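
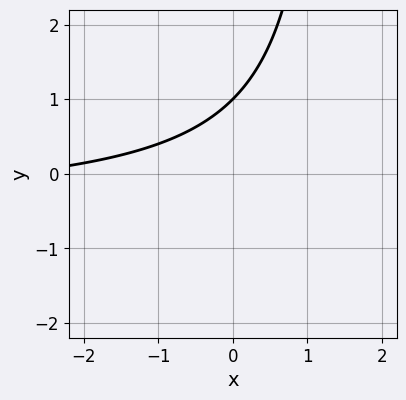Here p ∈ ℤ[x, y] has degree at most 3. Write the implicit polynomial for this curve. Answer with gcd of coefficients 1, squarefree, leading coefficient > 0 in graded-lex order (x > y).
2*x*y + x - 3*y + 3

(a) deg p = 2. The shape is more complex than any degree-1 curve.
(b) Reading off the gridlines: the curve avoids every integer x-axis point in the box; it meets the y-axis at y = 1 (among the integer gridlines).
(c) Putting this together gives p.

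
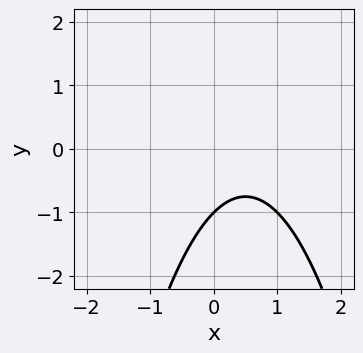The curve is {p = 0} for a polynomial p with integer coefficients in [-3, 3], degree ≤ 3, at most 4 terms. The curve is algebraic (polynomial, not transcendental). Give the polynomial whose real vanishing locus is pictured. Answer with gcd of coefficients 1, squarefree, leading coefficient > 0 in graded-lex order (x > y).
x^2 - x + y + 1

1. Degree: the shape is more complex than any degree-1 curve, so deg p = 2.
2. From the visible intercepts: it misses every integer gridline on the x-axis; it crosses the y-axis at the gridline y = -1.
3. Together with the visible shape, these determine p as stated.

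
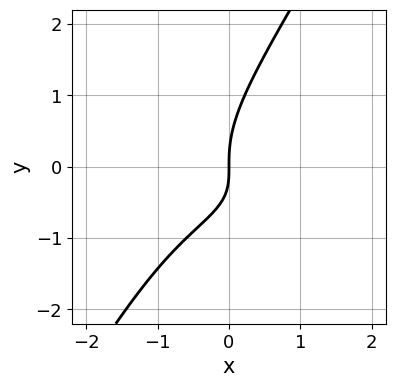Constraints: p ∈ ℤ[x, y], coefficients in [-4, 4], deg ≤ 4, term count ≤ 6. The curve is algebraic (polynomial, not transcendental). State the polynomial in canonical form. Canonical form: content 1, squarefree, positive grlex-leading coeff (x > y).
1. The degree is 3 — no degree-2 curve has this shape.
2. Observable constraints: it crosses the y-axis at the gridline y = 0; one x-axis crossing is at x = 0.
3. Fitting integer coefficients to these (and the overall shape) gives p.

x^3 + 3*x*y^2 - 2*y^3 + 3*x*y + 3*x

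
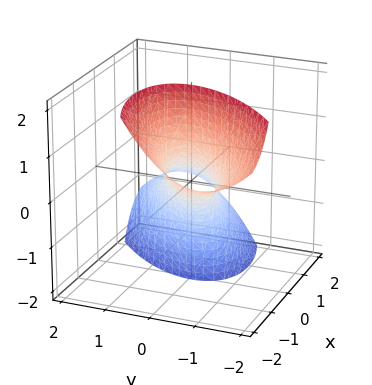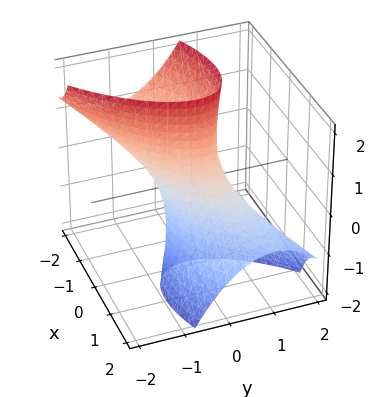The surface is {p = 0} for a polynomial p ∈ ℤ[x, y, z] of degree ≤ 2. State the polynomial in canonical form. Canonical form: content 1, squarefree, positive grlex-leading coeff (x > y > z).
2*x^2 - 3*x*y + 3*x*z + 3*y^2 - 1

(a) deg p = 2. A generic line meets the surface in up to 2 points.
(b) Checking where it meets the axes: it misses every integer gridline on the z-axis.
(c) These observations pin down the coefficients.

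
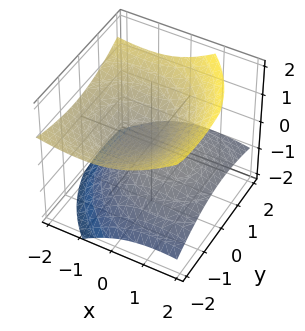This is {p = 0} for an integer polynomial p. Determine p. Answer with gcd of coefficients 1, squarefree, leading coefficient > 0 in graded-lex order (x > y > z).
x^2 + 2*x*z + y^2 + y*z - 3*z^2

(a) The picture has 2 separate pieces.
(b) deg p = 2.
(c) Checking where it meets the axes: it meets the z-axis at z = 0 (among the integer gridlines); it meets the x-axis at x = 0 (among the integer gridlines); it meets the y-axis at y = 0 (among the integer gridlines).
(d) Putting this together gives p.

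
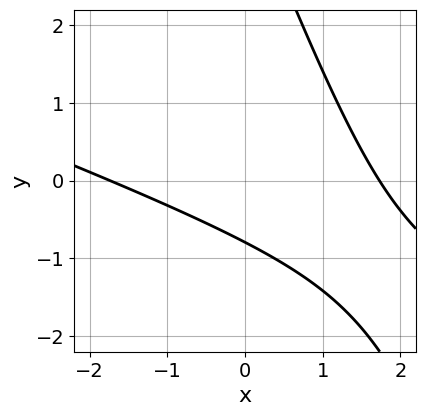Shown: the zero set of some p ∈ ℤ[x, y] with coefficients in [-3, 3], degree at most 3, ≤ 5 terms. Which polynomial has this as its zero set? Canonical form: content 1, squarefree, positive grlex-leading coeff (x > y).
x^2 + 3*x*y + y^2 - 3*y - 3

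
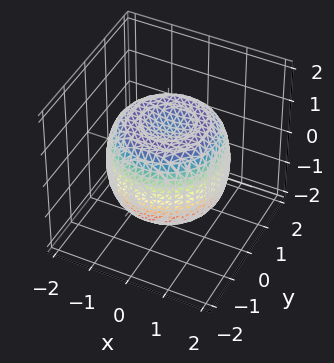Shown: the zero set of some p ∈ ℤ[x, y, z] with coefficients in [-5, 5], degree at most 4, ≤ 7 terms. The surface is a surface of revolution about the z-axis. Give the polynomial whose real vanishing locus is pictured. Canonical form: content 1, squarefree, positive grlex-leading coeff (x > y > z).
First, the degree is 4 — no degree-3 surface has this shape.
Then, symmetries: the z-axis is an axis of rotation, so x and y enter only as x² + y².
Then, reading off the gridlines: a circular section at z = -1 has radius between 1 and 2; the z-axis gridline crossings are at z ∈ {-1, 1}.
Finally, matching integer coefficients to the picture gives p.

2*x^4 + 4*x^2*y^2 + 2*y^4 - 3*x^2 - 3*y^2 + 3*z^2 - 3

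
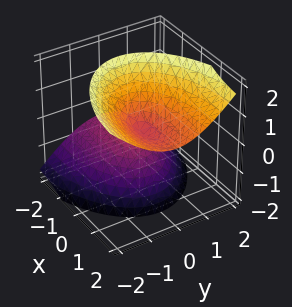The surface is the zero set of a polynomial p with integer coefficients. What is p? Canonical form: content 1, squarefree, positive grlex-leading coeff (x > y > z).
x^2 - 3*x*z + 3*y^2 - 2*z^2

The degree is 2 — a generic line meets the surface in up to 2 points.
Checking where it meets the axes: it crosses the x-axis at the gridline x = 0; it crosses the z-axis at the gridline z = 0; it crosses the y-axis at the gridline y = 0.
Fitting integer coefficients to these (and the overall shape) gives p.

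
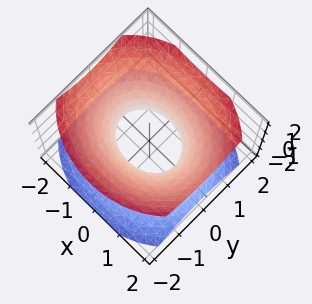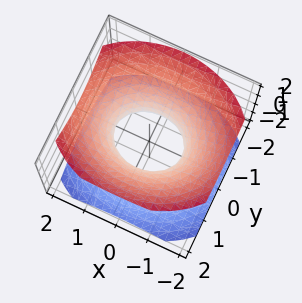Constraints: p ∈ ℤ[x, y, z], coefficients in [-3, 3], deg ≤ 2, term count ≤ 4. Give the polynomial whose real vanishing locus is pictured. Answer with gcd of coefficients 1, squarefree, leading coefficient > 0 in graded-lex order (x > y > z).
2*x^2 + 3*y^2 - 3*z^2 - 2

Degree: an hourglass — one-sheet hyperboloid; a quadric, so deg p = 2.
Symmetries: it's symmetric under x → −x, forcing even powers of x; the y ↦ −y reflection is a symmetry, so y appears only in even powers; the z ↦ −z reflection is a symmetry, so z appears only in even powers.
Checking where it meets the axes: it misses every integer gridline on the z-axis; the x-axis gridline crossings are at x ∈ {-1, 1}.
Assembling these constraints gives the stated polynomial.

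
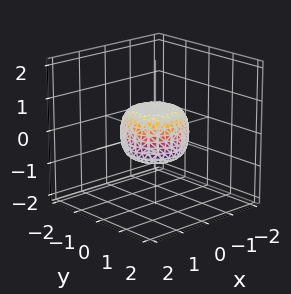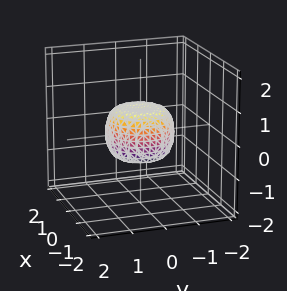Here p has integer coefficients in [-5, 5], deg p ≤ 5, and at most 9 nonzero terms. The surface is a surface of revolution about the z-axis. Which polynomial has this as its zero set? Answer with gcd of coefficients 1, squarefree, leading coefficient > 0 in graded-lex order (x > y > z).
deg p = 4. The shape is more complex than any degree-3 surface.
Symmetries: the surface is invariant under rotation about z: p = q(x² + y², z).
Checking where it meets the axes: a circular section at z = 0 has radius exactly 1; the y-axis gridline crossings are at y ∈ {-1, 1}.
Solving for integer coefficients yields p as stated. Check: (1, 0, 0) on the x-axis lies on the surface, and p(1, 0, 0) = 0. ✓

2*x^4 + 4*x^2*y^2 + 2*y^4 - x^2 - y^2 + 2*z^2 - 1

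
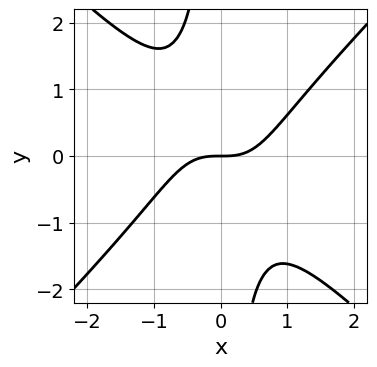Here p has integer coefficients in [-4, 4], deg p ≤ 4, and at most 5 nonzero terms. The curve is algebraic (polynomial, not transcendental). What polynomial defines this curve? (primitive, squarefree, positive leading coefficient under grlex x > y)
x^3 - x*y^2 - y

The degree is 3 — no degree-2 curve has this shape.
From the visible intercepts: one x-axis crossing is at x = 0; it crosses the y-axis at the gridline y = 0.
Together with the visible shape, these determine p as stated.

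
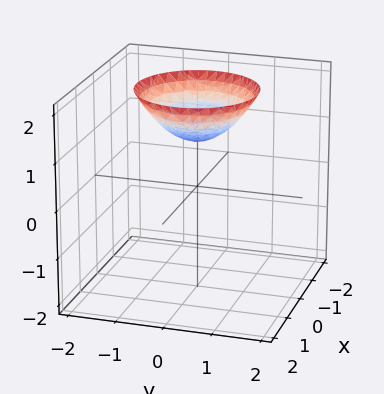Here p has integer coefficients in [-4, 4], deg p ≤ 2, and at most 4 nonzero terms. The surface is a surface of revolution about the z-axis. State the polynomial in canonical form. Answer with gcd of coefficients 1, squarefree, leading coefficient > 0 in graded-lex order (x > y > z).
2*x^2 + 2*y^2 - 3*z + 3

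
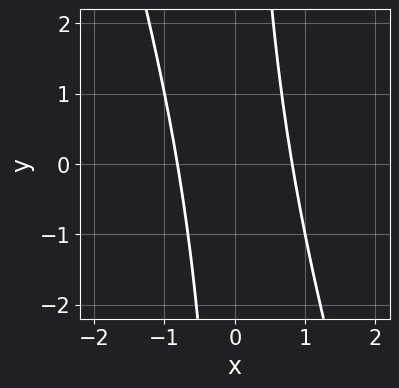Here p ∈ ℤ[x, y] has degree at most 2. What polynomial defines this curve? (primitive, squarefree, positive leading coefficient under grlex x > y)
First, deg p = 2. A generic line meets the curve in up to 2 points.
Next, observable constraints: it misses every integer gridline on the y-axis.
Finally, the integer polynomial consistent with all of this is the stated p.

3*x^2 + x*y - 2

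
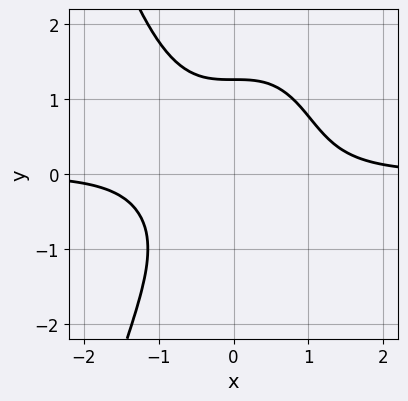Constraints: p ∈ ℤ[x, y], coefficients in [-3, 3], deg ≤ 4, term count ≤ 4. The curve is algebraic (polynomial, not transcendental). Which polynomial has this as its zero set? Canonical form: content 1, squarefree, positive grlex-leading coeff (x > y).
2*x^3*y + y^3 - 2

First, the degree is 4 — no degree-3 curve has this shape.
Next, against the integer gridlines: it misses every integer gridline on the x-axis.
Finally, these observations pin down the coefficients.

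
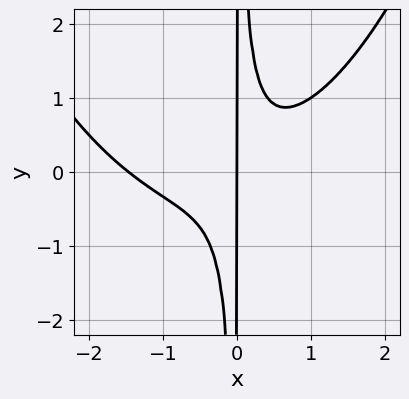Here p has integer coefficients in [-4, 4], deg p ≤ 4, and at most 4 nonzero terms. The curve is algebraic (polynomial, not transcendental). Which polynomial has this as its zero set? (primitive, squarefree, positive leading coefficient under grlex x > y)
First, degree: the shape is more complex than any degree-3 curve, so deg p = 4.
Then, observable constraints: the visible y-axis segment lies entirely on the curve; one x-axis crossing is at x = 0.
Finally, matching integer coefficients to the picture gives p.

x^4 + x^3 - 3*x^2*y + x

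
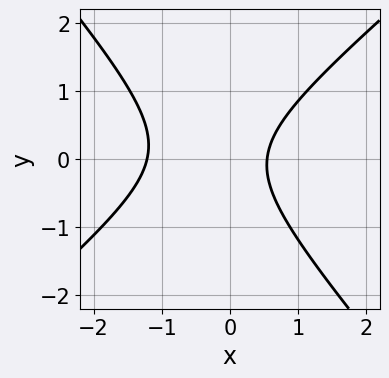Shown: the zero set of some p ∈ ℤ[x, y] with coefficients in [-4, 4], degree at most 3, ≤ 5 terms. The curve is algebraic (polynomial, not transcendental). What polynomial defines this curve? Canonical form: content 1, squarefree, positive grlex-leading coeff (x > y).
(a) The degree is 2 — a generic line meets the curve in up to 2 points.
(b) Observable constraints: no y-intercept at any integer in the box.
(c) Assembling these constraints gives the stated polynomial.

3*x^2 - x*y - 3*y^2 + 2*x - 2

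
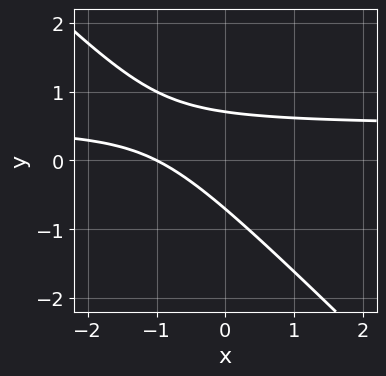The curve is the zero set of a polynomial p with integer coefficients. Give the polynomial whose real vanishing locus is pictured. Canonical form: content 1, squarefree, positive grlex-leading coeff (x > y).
Degree: the shape is more complex than any degree-1 curve, so deg p = 2.
Reading off the gridlines: it meets the x-axis at x = -1 (among the integer gridlines).
Matching integer coefficients to the picture gives p.

2*x*y + 2*y^2 - x - 1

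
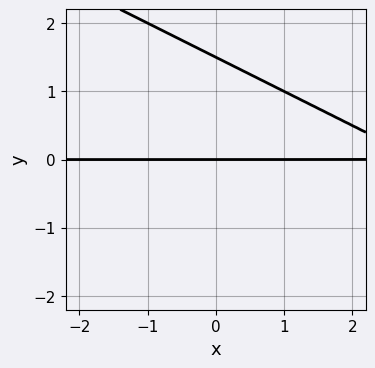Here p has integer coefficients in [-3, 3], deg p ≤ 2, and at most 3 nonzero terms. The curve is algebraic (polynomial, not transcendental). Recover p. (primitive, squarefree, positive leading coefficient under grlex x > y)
x*y + 2*y^2 - 3*y

1. Degree: the shape is more complex than any degree-1 curve, so deg p = 2.
2. Against the integer gridlines: every point of the x-axis in the box is on the curve; one y-axis crossing is at y = 0.
3. Putting this together gives p.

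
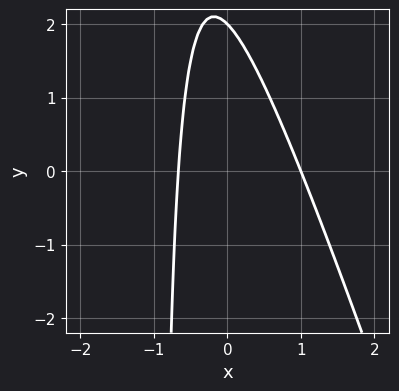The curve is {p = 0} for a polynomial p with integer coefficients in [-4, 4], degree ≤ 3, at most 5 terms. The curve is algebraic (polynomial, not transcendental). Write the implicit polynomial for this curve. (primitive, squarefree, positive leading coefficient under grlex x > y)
3*x^2 + x*y - x + y - 2

Degree: no degree-1 curve has this shape, so deg p = 2.
Checking where it meets the axes: one y-axis crossing is at y = 2; it crosses the x-axis at the gridline x = 1.
Fitting integer coefficients to these (and the overall shape) gives p.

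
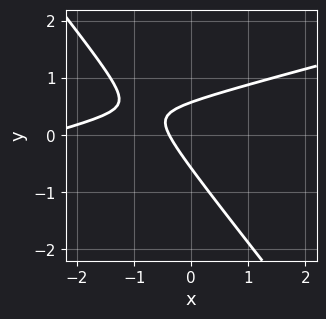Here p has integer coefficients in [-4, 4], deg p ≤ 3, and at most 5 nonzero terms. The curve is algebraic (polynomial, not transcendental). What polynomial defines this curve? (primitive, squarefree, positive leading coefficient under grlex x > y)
x^2 - 3*x*y - 3*y^2 + 3*x + 1

The degree is 2 — no degree-1 curve has this shape.
The integer polynomial consistent with all of this is the stated p.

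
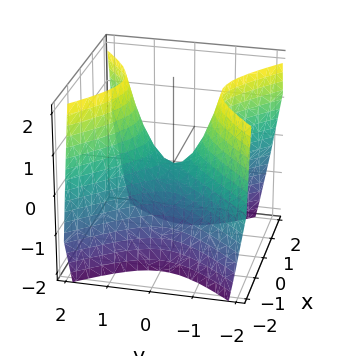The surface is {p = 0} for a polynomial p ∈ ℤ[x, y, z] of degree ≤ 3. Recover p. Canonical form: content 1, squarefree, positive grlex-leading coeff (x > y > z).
3*x^2 - 3*y^2 + 2*z

Degree: a saddle surface; a quadric, so deg p = 2.
Symmetries: mirror symmetry x ↦ −x ⇒ only even powers of x; it's symmetric under y → −y, forcing even powers of y.
Observable constraints: one z-axis crossing is at z = 0; it meets the x-axis at x = 0 (among the integer gridlines); it meets the y-axis at y = 0 (among the integer gridlines).
Putting this together gives p.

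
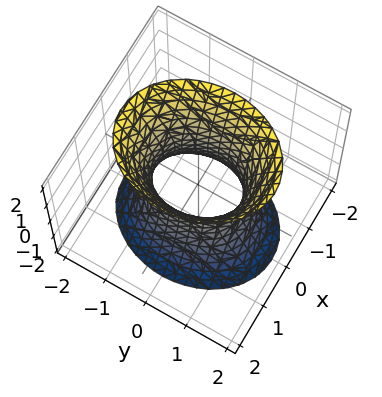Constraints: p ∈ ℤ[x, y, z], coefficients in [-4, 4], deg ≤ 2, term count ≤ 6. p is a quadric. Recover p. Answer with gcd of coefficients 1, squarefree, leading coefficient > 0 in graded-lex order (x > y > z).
First, deg p = 2. An hourglass — one-sheet hyperboloid; a quadric.
Then, symmetries: it's symmetric under y → −y, forcing even powers of y; it's symmetric under x → −x, forcing even powers of x; it's symmetric under z → −z, forcing even powers of z.
Next, against the integer gridlines: among the integer gridlines, it crosses the y-axis at y ∈ {-1, 1}; the surface avoids every integer z-axis point in the box.
Finally, together with the visible shape, these determine p as stated.

3*x^2 + 2*y^2 - z^2 - 2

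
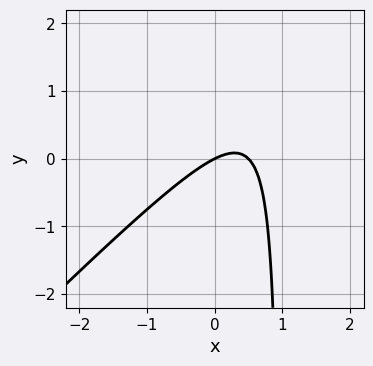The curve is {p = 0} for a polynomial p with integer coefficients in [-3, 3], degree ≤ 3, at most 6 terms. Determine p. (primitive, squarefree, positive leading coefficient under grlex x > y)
2*x^2 - 2*x*y - x + 2*y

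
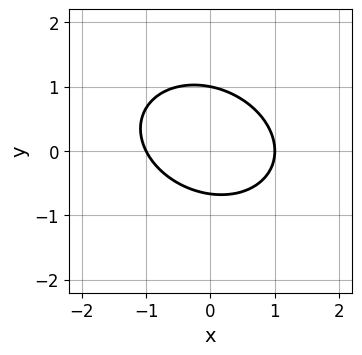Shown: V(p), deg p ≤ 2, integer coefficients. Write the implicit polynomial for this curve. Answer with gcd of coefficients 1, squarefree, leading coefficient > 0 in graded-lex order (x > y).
2*x^2 + x*y + 3*y^2 - y - 2

(a) Degree: no degree-1 curve has this shape, so deg p = 2.
(b) From the visible intercepts: the x-axis gridline crossings are at x ∈ {-1, 1}; it meets the y-axis at y = 1 (among the integer gridlines).
(c) The integer polynomial consistent with all of this is the stated p.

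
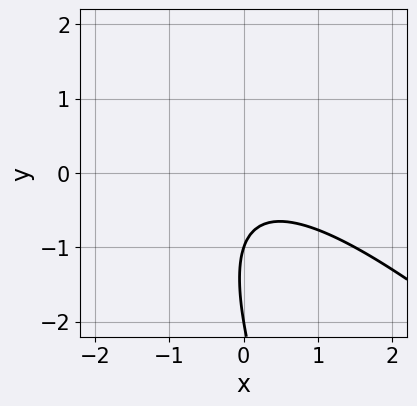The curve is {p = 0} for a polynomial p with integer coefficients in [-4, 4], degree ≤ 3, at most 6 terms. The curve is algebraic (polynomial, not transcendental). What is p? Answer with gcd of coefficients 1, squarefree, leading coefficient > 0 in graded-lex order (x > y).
2*x^2 + 3*x*y + y^2 + 3*y + 2

1. The degree is 2 — the shape is more complex than any degree-1 curve.
2. Observable constraints: the curve avoids every integer x-axis point in the box; among the integer gridlines, it crosses the y-axis at y ∈ {-2, -1}.
3. Solving for integer coefficients yields p as stated.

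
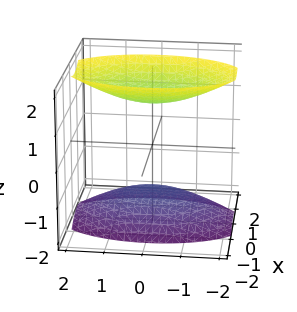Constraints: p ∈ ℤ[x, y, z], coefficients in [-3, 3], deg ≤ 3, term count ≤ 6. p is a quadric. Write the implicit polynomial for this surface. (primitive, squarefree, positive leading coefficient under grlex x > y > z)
3*x^2 + y^2 - 2*z^2 + 3

1. There are 2 components. Treating them together as one polynomial.
2. deg p = 2. Two sheets facing apart; a quadric.
3. Symmetries: mirror symmetry x ↦ −x ⇒ only even powers of x; the z ↦ −z reflection is a symmetry, so z appears only in even powers; it's symmetric under y → −y, forcing even powers of y.
4. Observable constraints: the surface avoids every integer x-axis point in the box; no y-intercept at any integer in the box.
5. Assembling these constraints gives the stated polynomial.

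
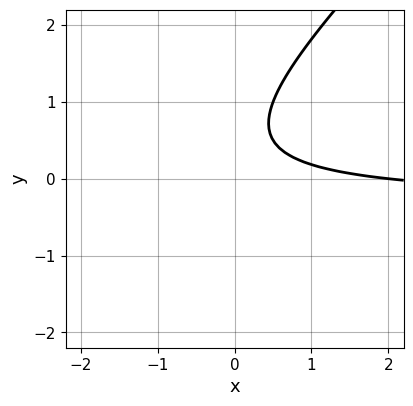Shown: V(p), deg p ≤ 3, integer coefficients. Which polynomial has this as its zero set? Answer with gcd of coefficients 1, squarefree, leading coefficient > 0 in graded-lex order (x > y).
1. Degree: a generic line meets the curve in up to 2 points, so deg p = 2.
2. From the axis intercepts and sections: it meets the x-axis at x = 2 (among the integer gridlines); no y-intercept at any integer in the box.
3. Solving for integer coefficients yields p as stated.

3*x*y - 3*y^2 + x + 3*y - 2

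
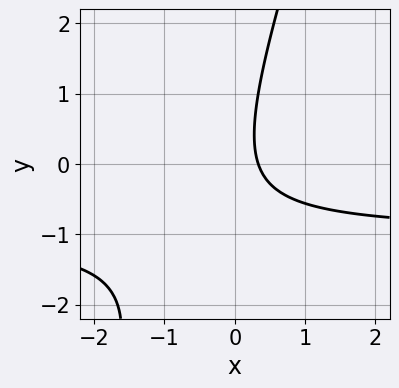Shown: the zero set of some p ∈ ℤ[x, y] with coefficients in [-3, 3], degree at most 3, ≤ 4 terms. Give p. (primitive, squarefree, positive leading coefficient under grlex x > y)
3*x*y - y^2 + 3*x - 1

Degree: a generic line meets the curve in up to 2 points, so deg p = 2.
Checking where it meets the axes: the curve avoids every integer y-axis point in the box.
Together with the visible shape, these determine p as stated.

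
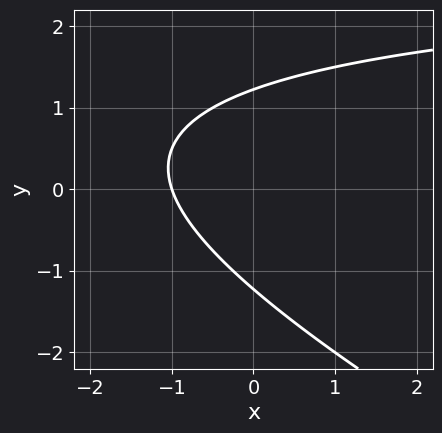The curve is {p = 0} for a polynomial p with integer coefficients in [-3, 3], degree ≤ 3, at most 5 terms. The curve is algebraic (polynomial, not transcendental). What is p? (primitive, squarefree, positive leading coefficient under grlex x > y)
deg p = 2.
From the axis intercepts and sections: it crosses the x-axis at the gridline x = -1.
These observations pin down the coefficients.

x*y + 2*y^2 - 3*x - 3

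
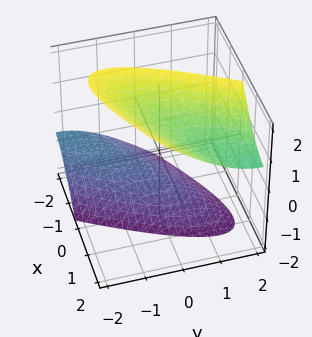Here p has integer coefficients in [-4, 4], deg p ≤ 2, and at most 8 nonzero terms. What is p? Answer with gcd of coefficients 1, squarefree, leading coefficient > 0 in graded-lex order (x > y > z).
x^2 - 2*x*y - x*z + y^2 - z^2 + 2

(a) The picture has 2 separate pieces. They look like related sheets of one shape, so recover p as a whole.
(b) The degree is 2 — no degree-1 surface has this shape.
(c) Reading off the gridlines: the surface avoids every integer y-axis point in the box; no x-intercept at any integer in the box.
(d) Together with the visible shape, these determine p as stated.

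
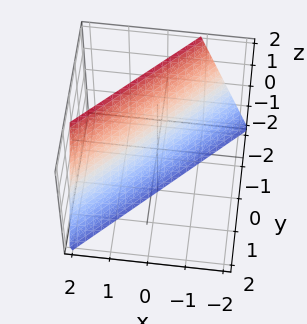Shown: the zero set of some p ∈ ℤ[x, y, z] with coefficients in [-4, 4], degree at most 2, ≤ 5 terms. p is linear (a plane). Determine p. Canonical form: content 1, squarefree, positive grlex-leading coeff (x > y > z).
First, deg p = 1. Every cross-section is a straight line — this is a plane.
Then, checking where it meets the axes: it crosses the z-axis at the gridline z = -2.
Finally, solving for integer coefficients yields p as stated.

3*x - 3*y - z - 2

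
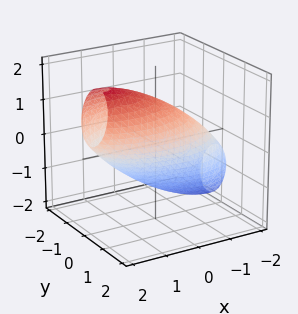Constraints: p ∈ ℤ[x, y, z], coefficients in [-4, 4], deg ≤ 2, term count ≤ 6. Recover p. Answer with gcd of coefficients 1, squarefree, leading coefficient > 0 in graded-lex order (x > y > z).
1. Degree: no degree-1 surface has this shape, so deg p = 2.
2. Against the integer gridlines: among the integer gridlines, it crosses the y-axis at y ∈ {-1, 1}.
3. Fitting integer coefficients to these (and the overall shape) gives p.

x^2 - 2*x*z + 3*y^2 - 2*y*z + 2*z^2 - 3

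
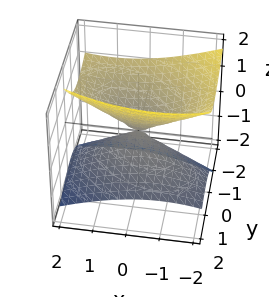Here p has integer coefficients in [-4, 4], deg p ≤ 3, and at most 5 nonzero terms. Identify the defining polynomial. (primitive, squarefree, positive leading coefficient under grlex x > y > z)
1. I count 2 distinct pieces.
2. The degree is 2 — a generic line meets the surface in up to 2 points.
3. From the axis intercepts and sections: it meets the x-axis at x = 0 (among the integer gridlines); one z-axis crossing is at z = 0.
4. Fitting integer coefficients to these (and the overall shape) gives p.

x^2 + x*y + 2*y^2 + 3*y*z - 3*z^2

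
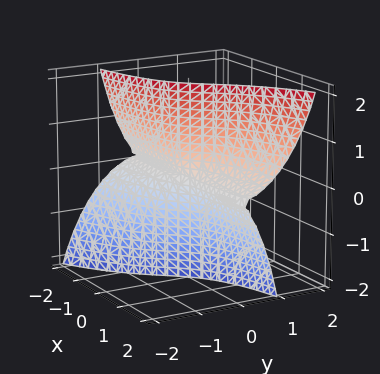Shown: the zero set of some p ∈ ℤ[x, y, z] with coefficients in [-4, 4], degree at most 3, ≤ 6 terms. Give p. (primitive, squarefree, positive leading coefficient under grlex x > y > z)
1. deg p = 3. The shape is more complex than any degree-2 surface.
2. Checking where it meets the axes: the visible x-axis segment lies entirely on the surface; every point of the z-axis in the box is on the surface; it meets the y-axis at y = 0 (among the integer gridlines).
3. Solving for integer coefficients yields p as stated.

2*x*y*z + 2*x*z^2 - 3*y^3 - 2*y*z^2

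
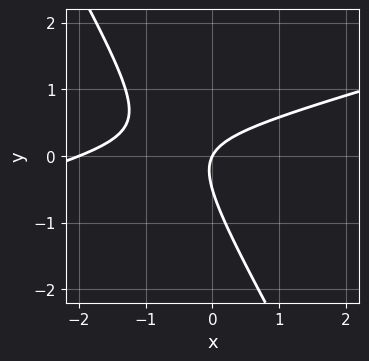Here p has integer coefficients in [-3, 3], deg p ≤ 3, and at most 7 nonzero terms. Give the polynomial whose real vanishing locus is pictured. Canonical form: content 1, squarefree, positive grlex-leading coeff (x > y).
x^2 - 3*x*y - 2*y^2 + 2*x - y

(a) Degree: a generic line meets the curve in up to 2 points, so deg p = 2.
(b) Observable constraints: among the integer gridlines, it crosses the x-axis at x ∈ {-2, 0}; it crosses the y-axis at the gridline y = 0.
(c) Solving for integer coefficients yields p as stated.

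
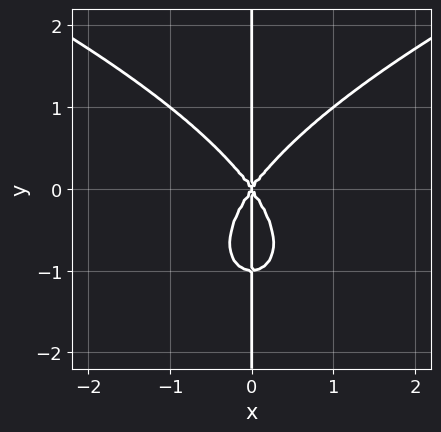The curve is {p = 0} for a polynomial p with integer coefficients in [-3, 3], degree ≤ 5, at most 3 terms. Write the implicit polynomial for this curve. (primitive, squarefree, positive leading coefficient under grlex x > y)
First, deg p = 4. No degree-3 curve has this shape.
Next, reading off the gridlines: every point of the y-axis in the box is on the curve; it crosses the x-axis at the gridline x = 0.
Finally, assembling these constraints gives the stated polynomial.

x*y^3 - 2*x^3 + x*y^2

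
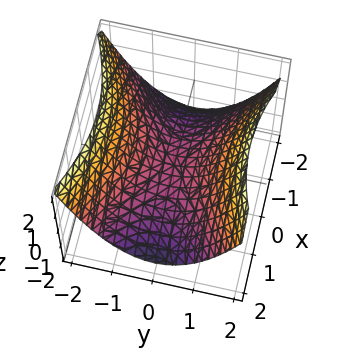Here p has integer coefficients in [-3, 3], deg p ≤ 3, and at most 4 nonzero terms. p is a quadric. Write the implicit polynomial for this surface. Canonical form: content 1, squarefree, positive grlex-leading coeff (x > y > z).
deg p = 2. A saddle surface; a quadric.
Symmetries: the x ↦ −x reflection is a symmetry, so x appears only in even powers; the y ↦ −y reflection is a symmetry, so y appears only in even powers.
Checking where it meets the axes: one x-axis crossing is at x = 0; it crosses the z-axis at the gridline z = 0; it crosses the y-axis at the gridline y = 0.
These observations pin down the coefficients.

x^2 - 2*y^2 + 3*z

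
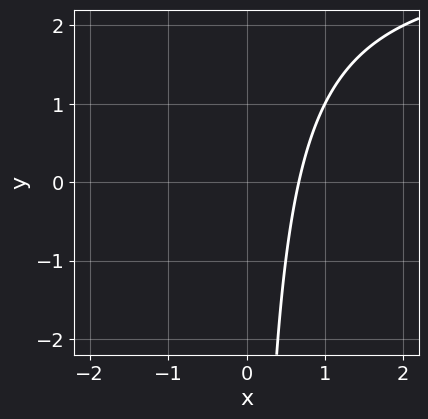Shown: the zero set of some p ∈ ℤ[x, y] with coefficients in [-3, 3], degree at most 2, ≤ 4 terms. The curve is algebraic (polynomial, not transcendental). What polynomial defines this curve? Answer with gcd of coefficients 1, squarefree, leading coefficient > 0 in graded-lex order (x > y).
x*y - 3*x + 2

First, deg p = 2.
Then, from the visible intercepts: the curve avoids every integer y-axis point in the box.
Finally, together with the visible shape, these determine p as stated.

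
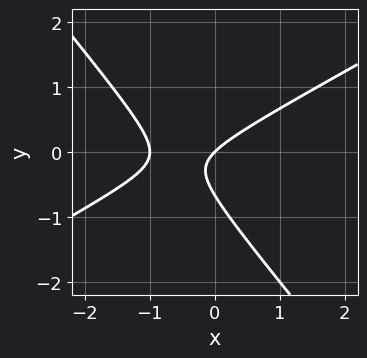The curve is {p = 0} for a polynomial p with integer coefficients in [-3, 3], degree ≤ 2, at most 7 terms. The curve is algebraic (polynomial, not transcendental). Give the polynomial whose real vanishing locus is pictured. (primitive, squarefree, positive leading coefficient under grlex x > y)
(a) deg p = 2.
(b) Against the integer gridlines: it meets the y-axis at y = 0 (among the integer gridlines); among the integer gridlines, it crosses the x-axis at x ∈ {-1, 0}.
(c) Together with the visible shape, these determine p as stated.

2*x^2 - 2*x*y - 3*y^2 + 2*x - 2*y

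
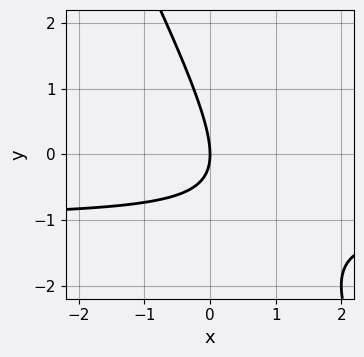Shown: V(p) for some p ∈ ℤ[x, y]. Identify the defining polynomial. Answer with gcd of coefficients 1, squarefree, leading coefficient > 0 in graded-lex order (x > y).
1. Degree: no degree-1 curve has this shape, so deg p = 2.
2. Reading off the gridlines: it meets the y-axis at y = 0 (among the integer gridlines); it crosses the x-axis at the gridline x = 0.
3. The integer polynomial consistent with all of this is the stated p.

2*x*y + y^2 + 2*x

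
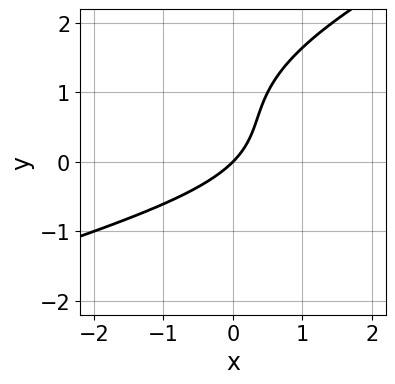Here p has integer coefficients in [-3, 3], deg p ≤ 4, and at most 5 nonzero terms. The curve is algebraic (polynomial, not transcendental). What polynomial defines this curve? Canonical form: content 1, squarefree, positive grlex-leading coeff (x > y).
x*y^2 - 2*y^3 + 3*y^2 + 3*x - 3*y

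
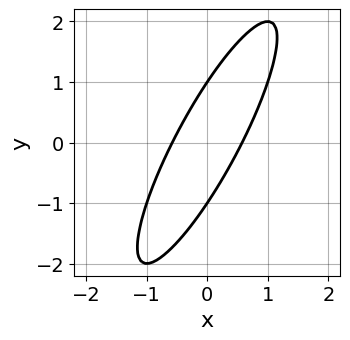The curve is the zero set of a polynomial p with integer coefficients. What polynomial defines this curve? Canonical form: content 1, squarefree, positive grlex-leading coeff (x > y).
1. Degree: the shape is more complex than any degree-1 curve, so deg p = 2.
2. Observable constraints: among the integer gridlines, it crosses the y-axis at y ∈ {-1, 1}.
3. Matching integer coefficients to the picture gives p.

3*x^2 - 3*x*y + y^2 - 1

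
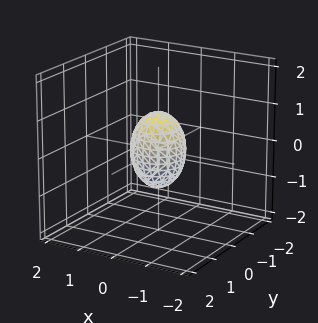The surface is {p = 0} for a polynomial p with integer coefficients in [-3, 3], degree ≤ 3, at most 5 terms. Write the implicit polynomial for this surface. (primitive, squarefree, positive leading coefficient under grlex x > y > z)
2*x^2 + 2*y^2 + z^2 - 1

The degree is 2 — bounded and convex; a quadric.
Symmetries: the surface is invariant under rotation about z: p = q(x² + y², z); mirror symmetry z ↦ −z ⇒ only even powers of z.
Reading off the gridlines: a circular section at z = 0 has radius between 0 and 1; the z-axis gridline crossings are at z ∈ {-1, 1}.
Fitting integer coefficients to these (and the overall shape) gives p.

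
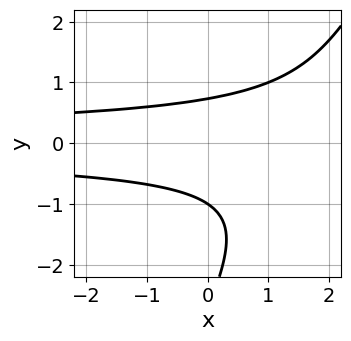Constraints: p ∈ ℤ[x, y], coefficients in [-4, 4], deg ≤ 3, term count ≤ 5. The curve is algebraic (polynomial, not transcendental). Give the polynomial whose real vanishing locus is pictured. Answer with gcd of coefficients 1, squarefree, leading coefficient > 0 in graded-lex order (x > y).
The degree is 3 — no degree-2 curve has this shape.
Reading off the gridlines: no x-intercept at any integer in the box; one y-axis crossing is at y = -1.
Together with the visible shape, these determine p as stated.

2*x*y^2 - y^3 - 3*y^2 + 2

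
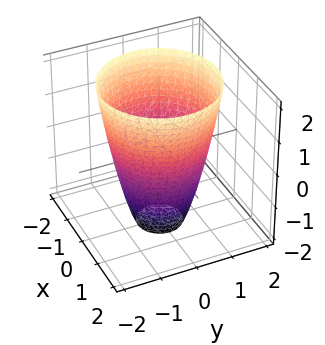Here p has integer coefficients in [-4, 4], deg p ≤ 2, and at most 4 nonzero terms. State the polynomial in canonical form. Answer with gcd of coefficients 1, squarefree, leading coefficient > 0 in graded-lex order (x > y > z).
deg p = 2. A generic line meets the surface in up to 2 points.
Symmetry: the surface is invariant under rotation about z: p = q(x² + y², z).
From the axis intercepts and sections: no z-intercept at any integer in the box; a circular section at z = 2 has radius between 1 and 2.
Solving for integer coefficients yields p as stated.

2*x^2 + 2*y^2 - z - 3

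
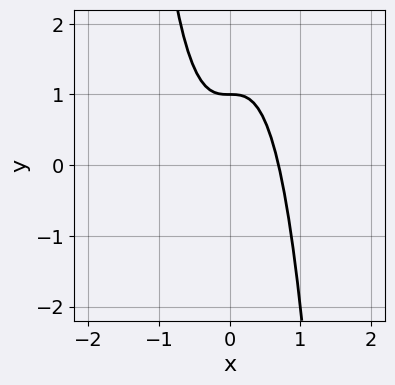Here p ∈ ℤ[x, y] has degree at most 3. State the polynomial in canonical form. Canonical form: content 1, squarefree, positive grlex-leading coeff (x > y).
1. Degree: no degree-2 curve has this shape, so deg p = 3.
2. From the axis intercepts and sections: it meets the y-axis at y = 1 (among the integer gridlines).
3. The integer polynomial consistent with all of this is the stated p.

3*x^3 + y - 1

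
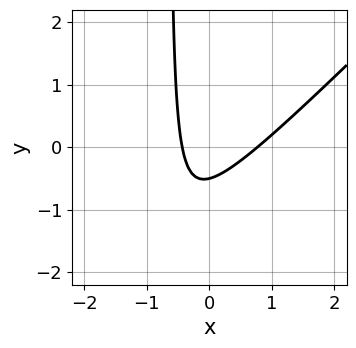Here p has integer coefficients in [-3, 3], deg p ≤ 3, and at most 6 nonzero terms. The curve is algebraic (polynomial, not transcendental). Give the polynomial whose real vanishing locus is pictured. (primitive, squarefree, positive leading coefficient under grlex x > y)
3*x^2 - 3*x*y - x - 2*y - 1

(a) The degree is 2 — the shape is more complex than any degree-1 curve.
(b) The integer polynomial consistent with all of this is the stated p.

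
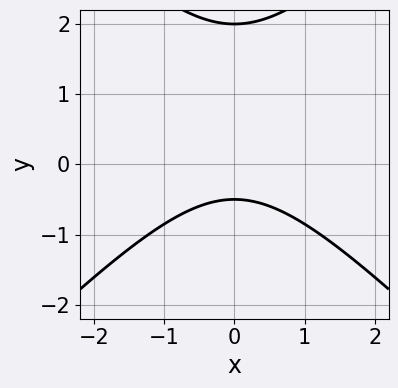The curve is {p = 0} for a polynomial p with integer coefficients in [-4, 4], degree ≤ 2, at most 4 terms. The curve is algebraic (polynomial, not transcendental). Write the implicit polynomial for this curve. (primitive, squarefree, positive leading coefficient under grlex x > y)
2*x^2 - 2*y^2 + 3*y + 2

First, the degree is 2 — the shape is more complex than any degree-1 curve.
Then, symmetries: mirror symmetry x ↦ −x ⇒ only even powers of x.
Then, reading off the gridlines: it meets the y-axis at y = 2 (among the integer gridlines); the curve avoids every integer x-axis point in the box.
Finally, fitting integer coefficients to these (and the overall shape) gives p.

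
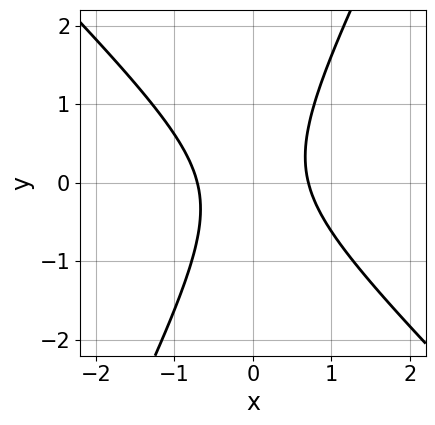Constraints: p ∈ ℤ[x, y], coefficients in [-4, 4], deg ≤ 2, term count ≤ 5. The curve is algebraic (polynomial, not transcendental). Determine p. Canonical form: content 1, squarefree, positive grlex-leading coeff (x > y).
2*x^2 + x*y - y^2 - 1

(a) The degree is 2 — a generic line meets the curve in up to 2 points.
(b) Reading off the gridlines: no y-intercept at any integer in the box.
(c) Putting this together gives p.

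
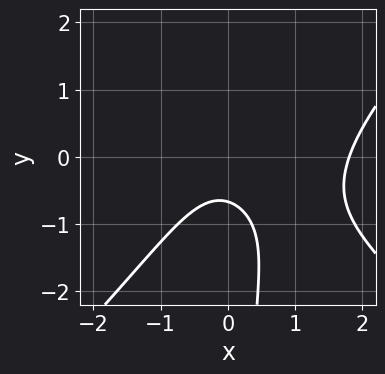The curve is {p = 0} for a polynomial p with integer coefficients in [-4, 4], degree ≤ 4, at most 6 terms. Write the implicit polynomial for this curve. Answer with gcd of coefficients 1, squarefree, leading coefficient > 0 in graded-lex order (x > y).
2*x^3 - 2*x*y^2 - 3*x^2 - 3*y - 2

The degree is 3 — no degree-2 curve has this shape.
The integer polynomial consistent with all of this is the stated p.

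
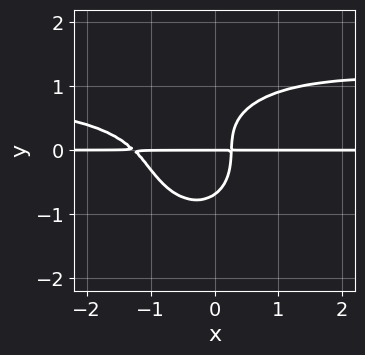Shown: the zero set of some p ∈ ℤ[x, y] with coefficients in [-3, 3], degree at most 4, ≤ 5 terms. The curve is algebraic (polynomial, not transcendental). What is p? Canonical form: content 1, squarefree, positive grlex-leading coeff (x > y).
1. deg p = 4. A generic line meets the curve in up to 4 points.
2. From the visible intercepts: one y-axis crossing is at y = 0; every point of the x-axis in the box is on the curve.
3. Solving for integer coefficients yields p as stated.

3*x^2*y^2 + 3*y^4 - 3*x^2*y - 3*x*y + y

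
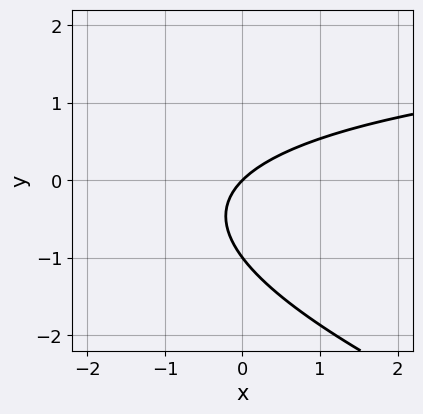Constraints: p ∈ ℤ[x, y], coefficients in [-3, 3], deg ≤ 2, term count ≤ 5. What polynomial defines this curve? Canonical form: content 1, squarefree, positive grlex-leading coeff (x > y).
The degree is 2 — a generic line meets the curve in up to 2 points.
From the axis intercepts and sections: it crosses the x-axis at the gridline x = 0; the y-axis gridline crossings are at y ∈ {-1, 0}.
The integer polynomial consistent with all of this is the stated p.

x*y + 3*y^2 - 3*x + 3*y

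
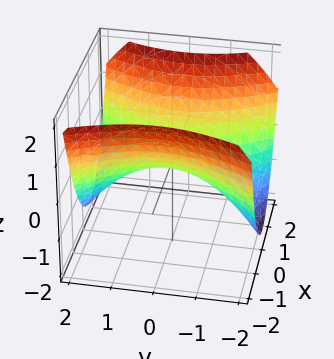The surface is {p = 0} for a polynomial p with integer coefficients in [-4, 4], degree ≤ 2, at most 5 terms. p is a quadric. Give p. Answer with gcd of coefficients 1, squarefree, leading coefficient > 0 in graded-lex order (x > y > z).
2*x^2 - y^2 - 3*z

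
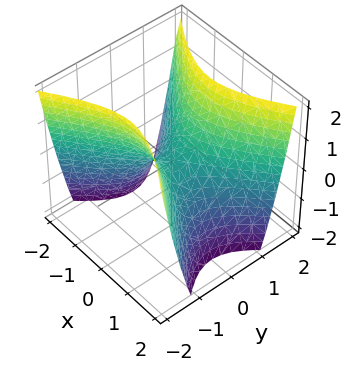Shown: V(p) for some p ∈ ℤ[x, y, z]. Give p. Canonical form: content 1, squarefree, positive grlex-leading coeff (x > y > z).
2*x^2 - 3*y^2 + 2*z

First, deg p = 2.
Next, symmetries: the y ↦ −y reflection is a symmetry, so y appears only in even powers; the x ↦ −x reflection is a symmetry, so x appears only in even powers.
Next, against the integer gridlines: one x-axis crossing is at x = 0; one y-axis crossing is at y = 0; it meets the z-axis at z = 0 (among the integer gridlines).
Finally, assembling these constraints gives the stated polynomial.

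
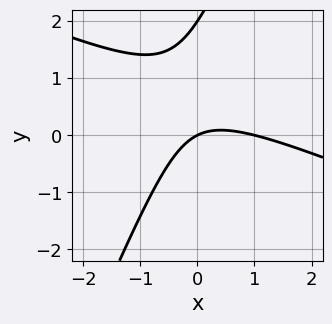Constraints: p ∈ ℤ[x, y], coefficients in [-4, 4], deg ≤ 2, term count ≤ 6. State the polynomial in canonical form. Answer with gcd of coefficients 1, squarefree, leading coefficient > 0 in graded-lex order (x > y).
The degree is 2 — no degree-1 curve has this shape.
From the visible intercepts: among the integer gridlines, it crosses the y-axis at y ∈ {0, 2}; among the integer gridlines, it crosses the x-axis at x ∈ {0, 1}.
Putting this together gives p.

x^2 + 2*x*y - y^2 - x + 2*y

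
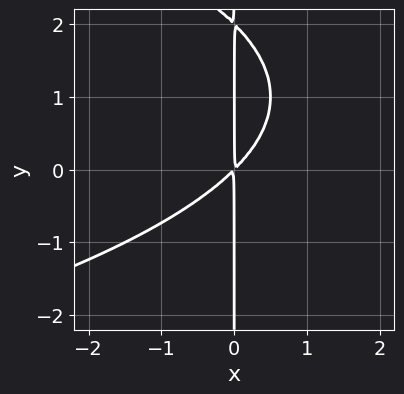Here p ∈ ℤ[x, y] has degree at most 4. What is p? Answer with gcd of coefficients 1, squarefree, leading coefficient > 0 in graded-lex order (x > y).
x*y^2 + 2*x^2 - 2*x*y

deg p = 3. The shape is more complex than any degree-2 curve.
Against the integer gridlines: the visible y-axis segment lies entirely on the curve.
These observations pin down the coefficients.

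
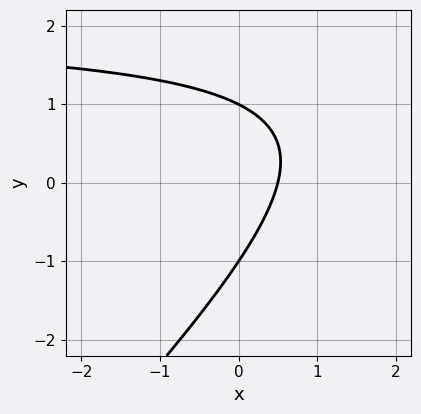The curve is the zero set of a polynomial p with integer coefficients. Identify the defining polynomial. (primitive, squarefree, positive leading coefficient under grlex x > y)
First, the degree is 2 — a generic line meets the curve in up to 2 points.
Then, from the visible intercepts: among the integer gridlines, it crosses the y-axis at y ∈ {-1, 1}.
Finally, these observations pin down the coefficients.

x*y - y^2 - 2*x + 1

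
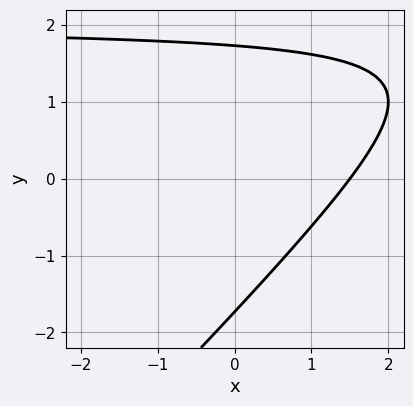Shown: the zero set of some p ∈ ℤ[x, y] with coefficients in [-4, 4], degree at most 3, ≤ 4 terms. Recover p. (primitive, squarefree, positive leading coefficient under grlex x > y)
The degree is 2 — a generic line meets the curve in up to 2 points.
Putting this together gives p.

x*y - y^2 - 2*x + 3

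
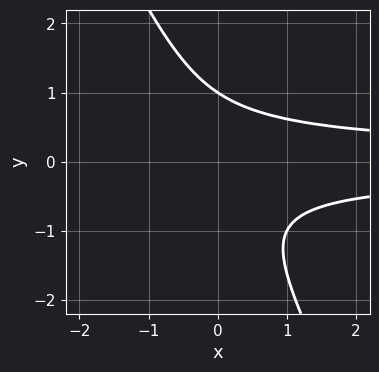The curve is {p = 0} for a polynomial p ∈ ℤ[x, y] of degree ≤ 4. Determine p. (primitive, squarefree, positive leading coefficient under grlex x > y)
First, deg p = 3.
Then, from the visible intercepts: the curve avoids every integer x-axis point in the box; it meets the y-axis at y = 1 (among the integer gridlines).
Finally, these observations pin down the coefficients.

2*x*y^2 + y^3 - 1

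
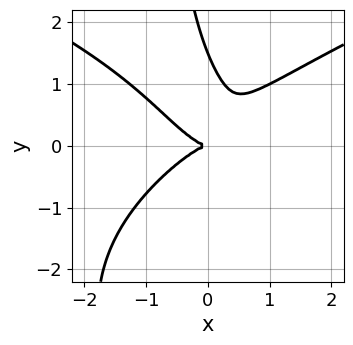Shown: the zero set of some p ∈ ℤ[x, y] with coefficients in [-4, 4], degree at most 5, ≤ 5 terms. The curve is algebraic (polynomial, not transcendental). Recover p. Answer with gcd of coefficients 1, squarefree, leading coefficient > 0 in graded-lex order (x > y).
(a) Degree: the shape is more complex than any degree-3 curve, so deg p = 4.
(b) Checking where it meets the axes: it crosses the y-axis at the gridline y = 0; one x-axis crossing is at x = 0.
(c) The integer polynomial consistent with all of this is the stated p.

2*x*y^3 - 3*x^3 + 2*x*y^2 + 2*y^3 - 3*y^2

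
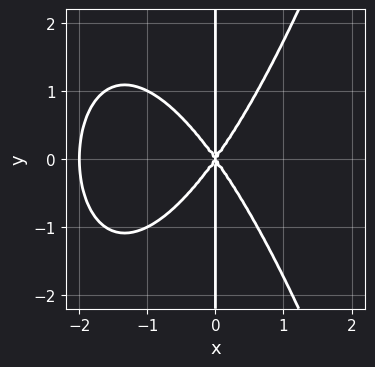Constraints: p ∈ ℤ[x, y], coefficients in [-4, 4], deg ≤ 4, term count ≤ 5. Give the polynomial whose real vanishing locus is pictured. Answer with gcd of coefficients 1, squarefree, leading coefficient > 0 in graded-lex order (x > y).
1. deg p = 4.
2. Symmetries: it's symmetric under y → −y, forcing even powers of y.
3. From the visible intercepts: every point of the y-axis in the box is on the curve; the x-axis gridline crossings are at x ∈ {-2, 0}.
4. Matching integer coefficients to the picture gives p.

x^4 + 2*x^3 - x*y^2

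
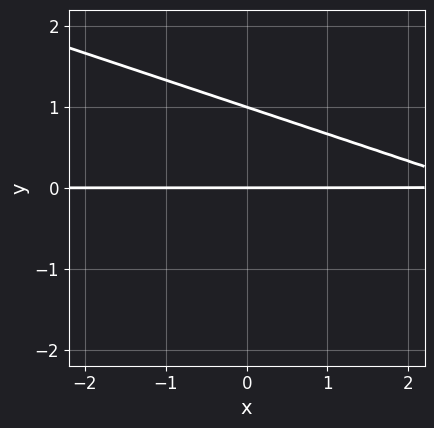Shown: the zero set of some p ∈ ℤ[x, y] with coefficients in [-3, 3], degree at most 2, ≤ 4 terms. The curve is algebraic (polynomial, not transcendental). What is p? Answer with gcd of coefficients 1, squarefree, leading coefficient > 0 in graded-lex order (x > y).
x*y + 3*y^2 - 3*y

1. deg p = 2. No degree-1 curve has this shape.
2. From the axis intercepts and sections: every point of the x-axis in the box is on the curve; among the integer gridlines, it crosses the y-axis at y ∈ {0, 1}.
3. The integer polynomial consistent with all of this is the stated p.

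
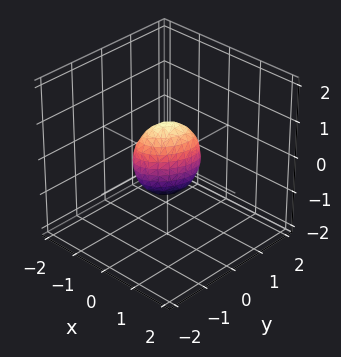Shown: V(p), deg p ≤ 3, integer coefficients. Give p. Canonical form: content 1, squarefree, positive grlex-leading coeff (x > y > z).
3*x^2 - 2*x*y + 2*y^2 + z^2 - 1

(a) deg p = 2. The shape is more complex than any degree-1 surface.
(b) From the visible intercepts: among the integer gridlines, it crosses the z-axis at z ∈ {-1, 1}.
(c) Fitting integer coefficients to these (and the overall shape) gives p.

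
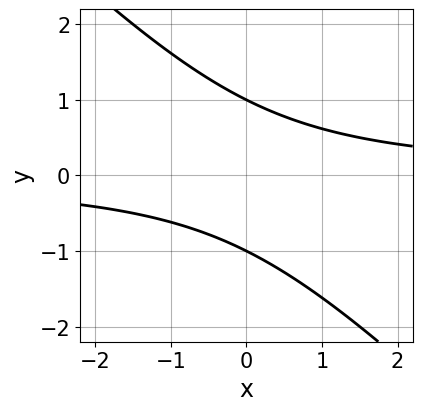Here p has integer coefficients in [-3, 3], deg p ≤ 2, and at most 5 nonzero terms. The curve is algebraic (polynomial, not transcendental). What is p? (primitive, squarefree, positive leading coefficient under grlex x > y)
First, the degree is 2 — the shape is more complex than any degree-1 curve.
Next, against the integer gridlines: among the integer gridlines, it crosses the y-axis at y ∈ {-1, 1}; it misses every integer gridline on the x-axis.
Finally, assembling these constraints gives the stated polynomial.

x*y + y^2 - 1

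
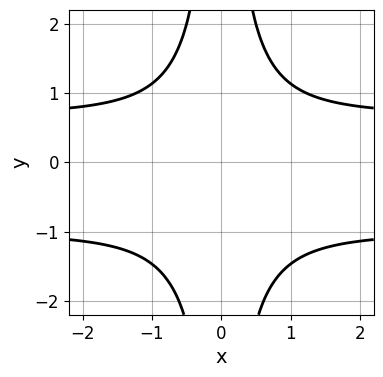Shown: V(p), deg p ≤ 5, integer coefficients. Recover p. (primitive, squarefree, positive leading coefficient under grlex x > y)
3*x^2*y^2 + x^2*y - 2*x^2 - 3

First, degree: a generic line meets the curve in up to 4 points, so deg p = 4.
Next, symmetries: the x ↦ −x reflection is a symmetry, so x appears only in even powers.
Then, reading off the gridlines: the curve avoids every integer y-axis point in the box; no x-intercept at any integer in the box.
Finally, together with the visible shape, these determine p as stated.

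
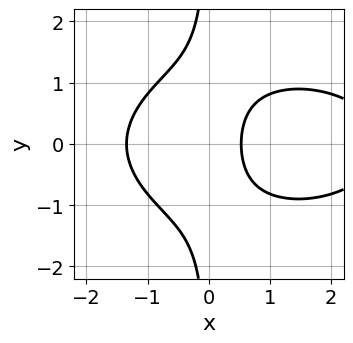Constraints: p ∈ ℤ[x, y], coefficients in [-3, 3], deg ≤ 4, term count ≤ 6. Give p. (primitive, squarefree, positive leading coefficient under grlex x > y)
x^3 + 3*x*y^2 - 2*x^2 - 3*x + 2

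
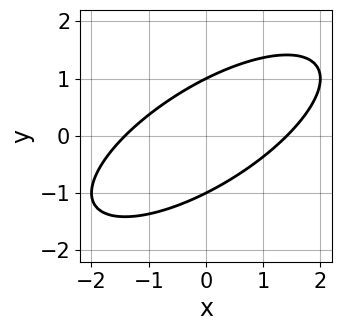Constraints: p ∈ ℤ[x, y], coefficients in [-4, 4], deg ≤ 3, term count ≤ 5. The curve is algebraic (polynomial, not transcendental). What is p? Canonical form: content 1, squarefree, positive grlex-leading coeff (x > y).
x^2 - 2*x*y + 2*y^2 - 2

(a) The degree is 2 — the shape is more complex than any degree-1 curve.
(b) Checking where it meets the axes: the y-axis gridline crossings are at y ∈ {-1, 1}.
(c) These observations pin down the coefficients.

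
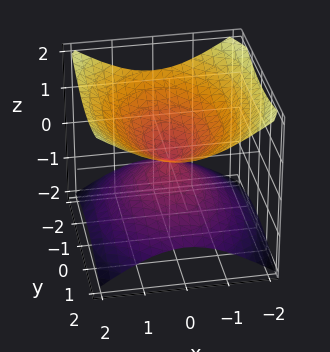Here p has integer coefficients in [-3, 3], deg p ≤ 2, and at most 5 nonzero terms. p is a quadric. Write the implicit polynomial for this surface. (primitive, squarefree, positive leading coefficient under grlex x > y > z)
2*x^2 + y^2 - 3*z^2

(a) Degree: a double cone through the origin; a quadric, so deg p = 2.
(b) Symmetries: the z ↦ −z reflection is a symmetry, so z appears only in even powers; the x ↦ −x reflection is a symmetry, so x appears only in even powers; mirror symmetry y ↦ −y ⇒ only even powers of y.
(c) From the axis intercepts and sections: it meets the z-axis at z = 0 (among the integer gridlines); it meets the y-axis at y = 0 (among the integer gridlines); one x-axis crossing is at x = 0.
(d) The integer polynomial consistent with all of this is the stated p.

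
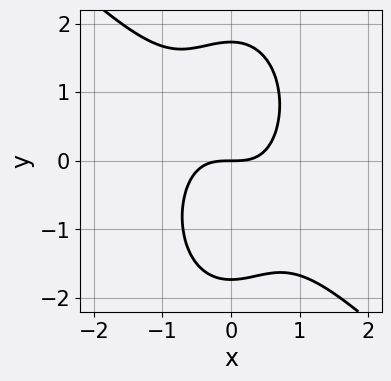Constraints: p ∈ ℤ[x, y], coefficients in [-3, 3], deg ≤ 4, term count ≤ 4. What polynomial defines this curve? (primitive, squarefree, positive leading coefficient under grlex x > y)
3*x^3 + 2*x^2*y + y^3 - 3*y

The degree is 3 — no degree-2 curve has this shape.
From the visible intercepts: one y-axis crossing is at y = 0; it crosses the x-axis at the gridline x = 0.
Putting this together gives p.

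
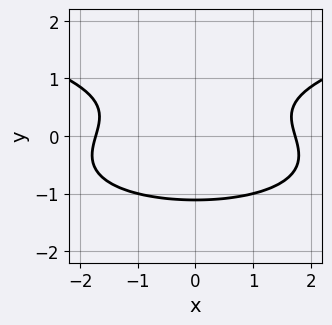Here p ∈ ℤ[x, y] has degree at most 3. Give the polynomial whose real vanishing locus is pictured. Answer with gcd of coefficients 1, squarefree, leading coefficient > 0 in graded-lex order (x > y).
3*y^3 - x^2 - y + 3

First, the degree is 3 — a generic line meets the curve in up to 3 points.
Then, symmetries: the x ↦ −x reflection is a symmetry, so x appears only in even powers.
Finally, these observations pin down the coefficients.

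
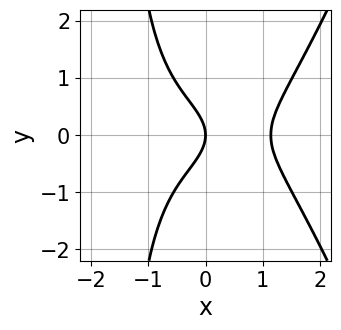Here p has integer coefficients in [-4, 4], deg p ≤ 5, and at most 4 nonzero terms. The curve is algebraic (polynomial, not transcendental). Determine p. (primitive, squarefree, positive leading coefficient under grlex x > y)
2*x^4 - 2*x*y^2 - 3*y^2 - 3*x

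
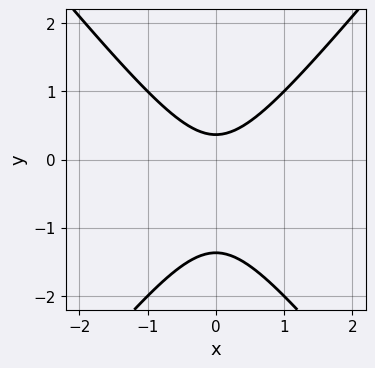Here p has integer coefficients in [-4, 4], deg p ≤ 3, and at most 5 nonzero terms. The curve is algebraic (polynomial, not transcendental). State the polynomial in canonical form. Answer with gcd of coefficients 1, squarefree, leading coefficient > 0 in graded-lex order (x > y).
1. Degree: a generic line meets the curve in up to 2 points, so deg p = 2.
2. Symmetries: the x ↦ −x reflection is a symmetry, so x appears only in even powers.
3. From the visible intercepts: no x-intercept at any integer in the box.
4. Fitting integer coefficients to these (and the overall shape) gives p.

3*x^2 - 2*y^2 - 2*y + 1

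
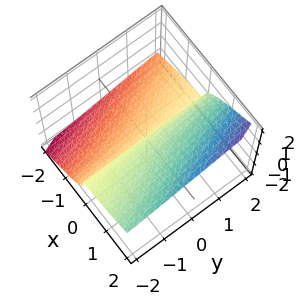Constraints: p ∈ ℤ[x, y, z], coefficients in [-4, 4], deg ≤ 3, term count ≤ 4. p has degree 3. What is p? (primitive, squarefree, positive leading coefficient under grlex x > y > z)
deg p = 3. No degree-2 surface has this shape.
From the axis intercepts and sections: the visible y-axis segment lies entirely on the surface; it meets the z-axis at z = 0 (among the integer gridlines); one x-axis crossing is at x = 0.
Together with the visible shape, these determine p as stated.

x^3 + 2*x*y*z - 3*z^3 + 2*x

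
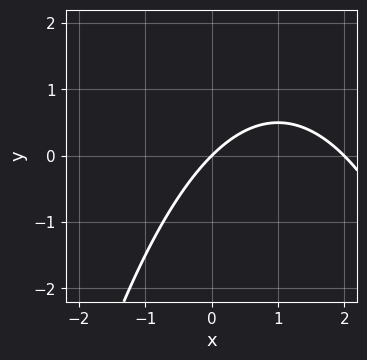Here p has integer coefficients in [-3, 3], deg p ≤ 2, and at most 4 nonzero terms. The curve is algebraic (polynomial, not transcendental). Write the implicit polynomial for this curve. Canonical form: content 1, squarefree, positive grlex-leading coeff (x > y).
x^2 - 2*x + 2*y

(a) Degree: no degree-1 curve has this shape, so deg p = 2.
(b) From the axis intercepts and sections: it meets the y-axis at y = 0 (among the integer gridlines); among the integer gridlines, it crosses the x-axis at x ∈ {0, 2}.
(c) Solving for integer coefficients yields p as stated.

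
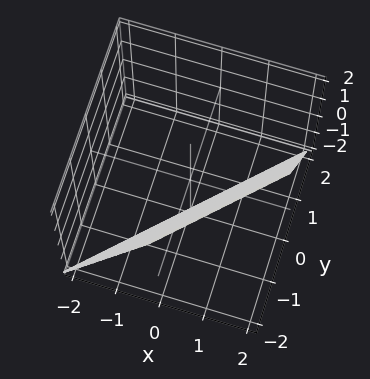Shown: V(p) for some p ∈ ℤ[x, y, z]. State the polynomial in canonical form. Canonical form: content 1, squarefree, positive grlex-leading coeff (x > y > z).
First, degree: the surface is flat (a plane), so deg p = 1.
Next, checking where it meets the axes: it crosses the y-axis at the gridline y = -1; it meets the x-axis at x = 1 (among the integer gridlines); it crosses the z-axis at the gridline z = -2.
Finally, solving for integer coefficients yields p as stated.

2*x - 2*y - z - 2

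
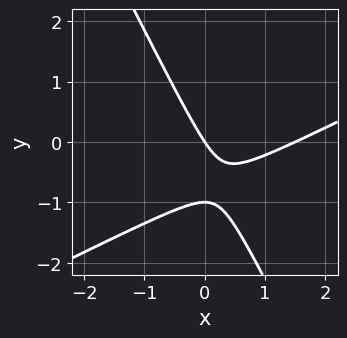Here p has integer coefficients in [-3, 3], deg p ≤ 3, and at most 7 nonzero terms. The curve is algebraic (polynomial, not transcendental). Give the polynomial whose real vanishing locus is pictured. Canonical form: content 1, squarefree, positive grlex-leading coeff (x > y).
2*x^2 - 3*x*y - 2*y^2 - 3*x - 2*y

(a) The degree is 2 — no degree-1 curve has this shape.
(b) Observable constraints: among the integer gridlines, it crosses the y-axis at y ∈ {-1, 0}; one x-axis crossing is at x = 0.
(c) Putting this together gives p.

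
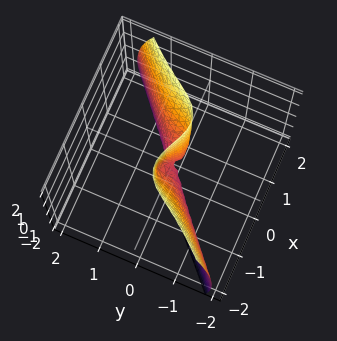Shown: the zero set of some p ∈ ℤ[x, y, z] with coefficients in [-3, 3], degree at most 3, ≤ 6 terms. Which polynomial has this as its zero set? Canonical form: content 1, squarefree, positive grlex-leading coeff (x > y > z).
(a) The degree is 3 — a generic line meets the surface in up to 3 points.
(b) Against the integer gridlines: it crosses the x-axis at the gridline x = 0; it crosses the y-axis at the gridline y = 0; every point of the z-axis in the box is on the surface.
(c) Together with the visible shape, these determine p as stated.

2*x^3 - 3*y^3 - y*z^2 - x*z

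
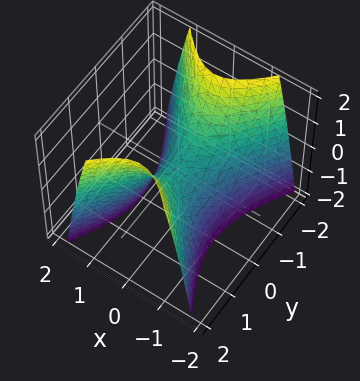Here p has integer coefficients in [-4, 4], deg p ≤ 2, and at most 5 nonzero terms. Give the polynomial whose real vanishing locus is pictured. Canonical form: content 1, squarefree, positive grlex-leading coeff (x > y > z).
Degree: a saddle surface; a quadric, so deg p = 2.
Symmetries: the y ↦ −y reflection is a symmetry, so y appears only in even powers; the x ↦ −x reflection is a symmetry, so x appears only in even powers.
Reading off the gridlines: it crosses the y-axis at the gridline y = 0; it meets the z-axis at z = 0 (among the integer gridlines); it meets the x-axis at x = 0 (among the integer gridlines).
Putting this together gives p.

2*x^2 - y^2 + z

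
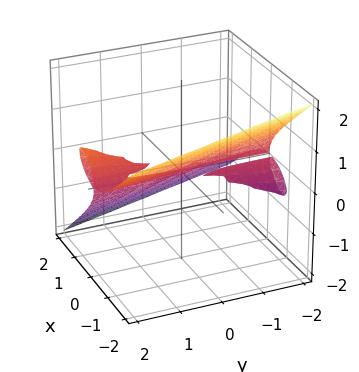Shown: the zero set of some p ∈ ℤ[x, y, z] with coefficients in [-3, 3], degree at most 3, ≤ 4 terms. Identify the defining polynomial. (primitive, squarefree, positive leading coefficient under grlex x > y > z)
x^3 - x*y*z + 2*z^3

There are 2 components. Treating them together as one polynomial.
Degree: a generic line meets the surface in up to 3 points, so deg p = 3.
From the visible intercepts: one x-axis crossing is at x = 0; every point of the y-axis in the box is on the surface; it meets the z-axis at z = 0 (among the integer gridlines).
Fitting integer coefficients to these (and the overall shape) gives p.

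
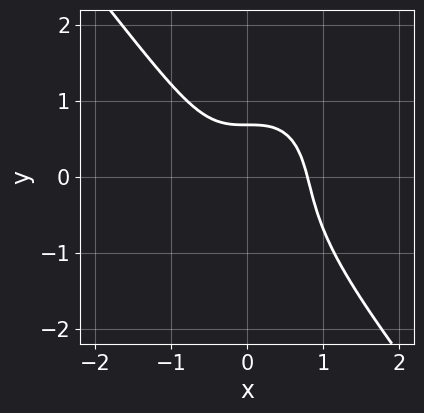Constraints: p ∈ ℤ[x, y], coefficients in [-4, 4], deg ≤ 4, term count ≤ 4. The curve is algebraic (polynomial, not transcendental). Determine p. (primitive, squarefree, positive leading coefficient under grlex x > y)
2*x^3 + y^3 + y - 1

The degree is 3 — a generic line meets the curve in up to 3 points.
The integer polynomial consistent with all of this is the stated p.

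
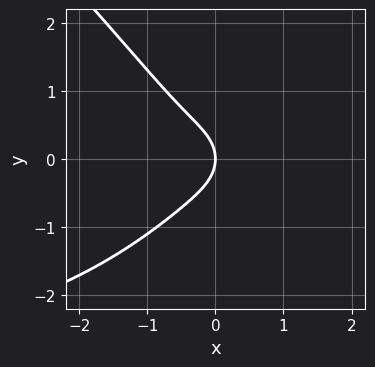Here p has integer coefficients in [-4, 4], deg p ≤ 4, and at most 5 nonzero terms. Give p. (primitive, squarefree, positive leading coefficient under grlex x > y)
1. deg p = 4.
2. Against the integer gridlines: it meets the x-axis at x = 0 (among the integer gridlines); one y-axis crossing is at y = 0.
3. These observations pin down the coefficients.

x^3*y + y^4 + 3*x^3 + 2*y^2 + 2*x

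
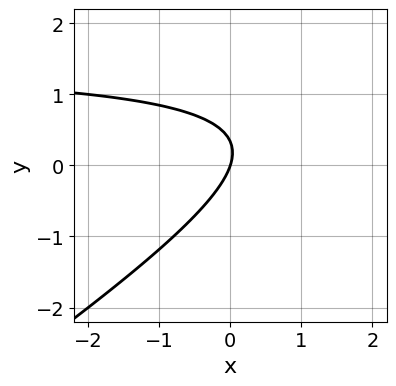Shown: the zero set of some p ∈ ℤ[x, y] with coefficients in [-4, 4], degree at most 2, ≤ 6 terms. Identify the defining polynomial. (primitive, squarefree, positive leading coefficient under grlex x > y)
deg p = 2. No degree-1 curve has this shape.
Checking where it meets the axes: it meets the y-axis at y = 0 (among the integer gridlines); it crosses the x-axis at the gridline x = 0.
Solving for integer coefficients yields p as stated.

2*x*y - 3*y^2 - 3*x + y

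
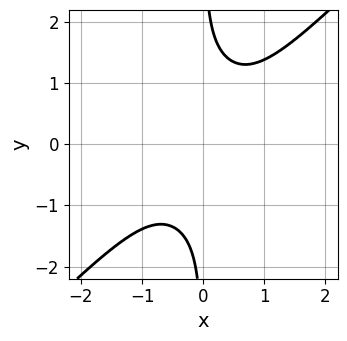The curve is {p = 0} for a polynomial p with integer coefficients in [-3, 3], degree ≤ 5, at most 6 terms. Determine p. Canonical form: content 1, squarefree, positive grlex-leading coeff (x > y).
The degree is 4 — a generic line meets the curve in up to 4 points.
From the axis intercepts and sections: it misses every integer gridline on the x-axis; no y-intercept at any integer in the box.
Solving for integer coefficients yields p as stated.

3*x^4 - 3*x*y^3 + 2*x^2 + 3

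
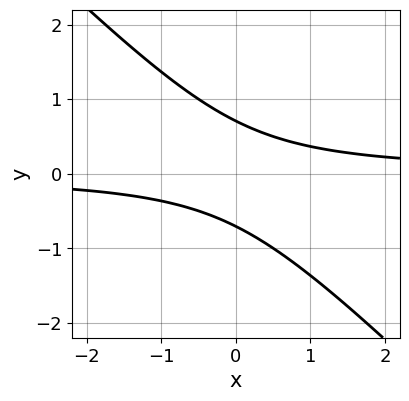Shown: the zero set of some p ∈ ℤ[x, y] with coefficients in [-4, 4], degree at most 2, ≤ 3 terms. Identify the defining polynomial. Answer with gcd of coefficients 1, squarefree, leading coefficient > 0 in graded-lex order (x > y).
Degree: the shape is more complex than any degree-1 curve, so deg p = 2.
Reading off the gridlines: the curve avoids every integer x-axis point in the box.
These observations pin down the coefficients.

2*x*y + 2*y^2 - 1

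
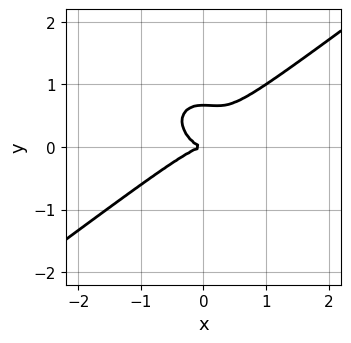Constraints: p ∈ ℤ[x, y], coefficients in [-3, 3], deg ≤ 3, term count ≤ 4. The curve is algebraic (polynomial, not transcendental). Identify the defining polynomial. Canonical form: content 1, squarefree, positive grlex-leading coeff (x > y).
2*x^3 - x^2*y - 3*y^3 + 2*y^2

The degree is 3 — a generic line meets the curve in up to 3 points.
Checking where it meets the axes: it crosses the x-axis at the gridline x = 0; one y-axis crossing is at y = 0.
Fitting integer coefficients to these (and the overall shape) gives p.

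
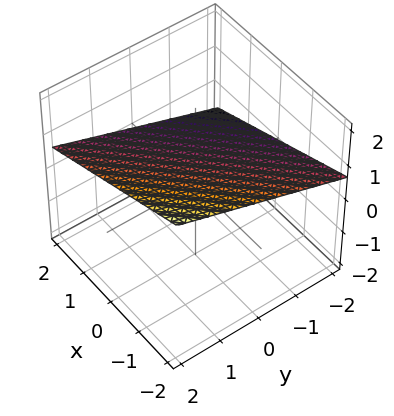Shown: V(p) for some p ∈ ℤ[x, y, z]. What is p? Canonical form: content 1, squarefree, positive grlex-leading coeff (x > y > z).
1. Degree: the surface is flat (a plane), so deg p = 1.
2. From the axis intercepts and sections: one y-axis crossing is at y = -2; one x-axis crossing is at x = 2.
3. Solving for integer coefficients yields p as stated.

x - y + 3*z - 2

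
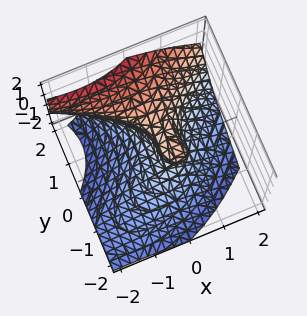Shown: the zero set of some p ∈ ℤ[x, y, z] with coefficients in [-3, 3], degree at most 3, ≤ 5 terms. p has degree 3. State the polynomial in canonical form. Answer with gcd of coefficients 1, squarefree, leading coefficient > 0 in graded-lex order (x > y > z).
(a) The degree is 3 — the shape is more complex than any degree-2 surface.
(b) Reading off the gridlines: it crosses the y-axis at the gridline y = 0; it crosses the z-axis at the gridline z = 0; it crosses the x-axis at the gridline x = 0.
(c) Fitting integer coefficients to these (and the overall shape) gives p.

3*x*y*z - 2*y^3 + 2*z^3 + 3*x^2 - 2*x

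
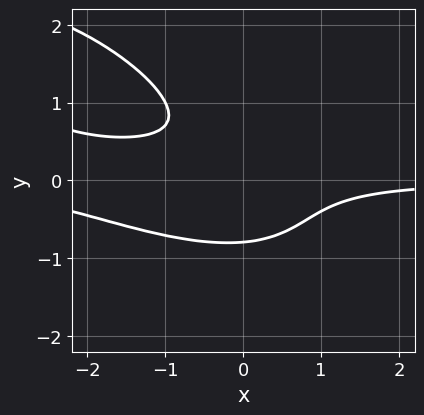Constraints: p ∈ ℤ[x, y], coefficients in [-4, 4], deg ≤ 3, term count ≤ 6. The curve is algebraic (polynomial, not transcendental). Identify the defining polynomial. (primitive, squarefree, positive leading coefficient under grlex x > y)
x^2*y + 2*x*y^2 + 2*y^3 + 2*x*y + 1

(a) deg p = 3.
(b) Reading off the gridlines: the curve avoids every integer x-axis point in the box.
(c) Assembling these constraints gives the stated polynomial.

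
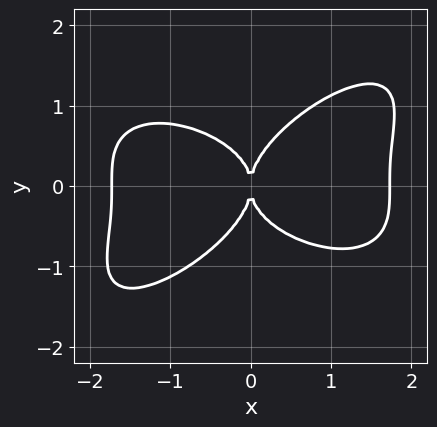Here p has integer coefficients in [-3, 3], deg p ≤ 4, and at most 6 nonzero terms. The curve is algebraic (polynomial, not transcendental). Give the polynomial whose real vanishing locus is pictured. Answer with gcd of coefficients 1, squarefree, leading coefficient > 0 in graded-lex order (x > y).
x^4 - 2*x*y^3 + 3*y^4 - 3*x^2

deg p = 4.
Checking where it meets the axes: it crosses the y-axis at the gridline y = 0; it meets the x-axis at x = 0 (among the integer gridlines).
These observations pin down the coefficients.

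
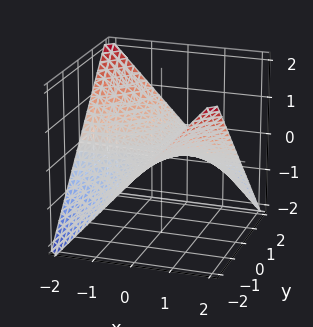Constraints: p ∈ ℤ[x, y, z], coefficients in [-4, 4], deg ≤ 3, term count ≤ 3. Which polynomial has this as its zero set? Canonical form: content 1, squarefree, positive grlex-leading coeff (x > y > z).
(a) The degree is 2 — a saddle surface; a quadric.
(b) Observable constraints: the visible x-axis segment lies entirely on the surface; it meets the z-axis at z = 0 (among the integer gridlines); the visible y-axis segment lies entirely on the surface.
(c) These observations pin down the coefficients.

x*y + 2*z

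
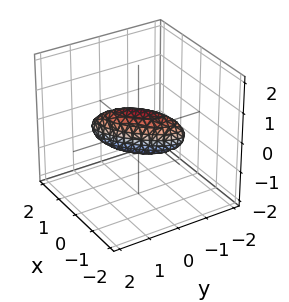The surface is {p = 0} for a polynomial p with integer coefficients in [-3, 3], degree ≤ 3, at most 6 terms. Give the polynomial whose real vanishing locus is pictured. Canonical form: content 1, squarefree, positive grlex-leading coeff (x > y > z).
2*x^2 - 3*x*y + 2*y^2 + 2*z^2 - 1

First, degree: no degree-1 surface has this shape, so deg p = 2.
Finally, matching integer coefficients to the picture gives p.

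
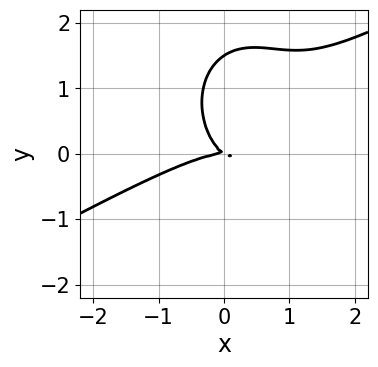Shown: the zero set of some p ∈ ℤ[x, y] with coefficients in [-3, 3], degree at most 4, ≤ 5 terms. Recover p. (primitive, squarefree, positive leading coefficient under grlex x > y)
(a) The degree is 3 — the shape is more complex than any degree-2 curve.
(b) From the visible intercepts: it meets the y-axis at y = 0 (among the integer gridlines); one x-axis crossing is at x = 0.
(c) Fitting integer coefficients to these (and the overall shape) gives p.

2*x^3 - 3*x^2*y - 2*y^3 + 2*x*y + 3*y^2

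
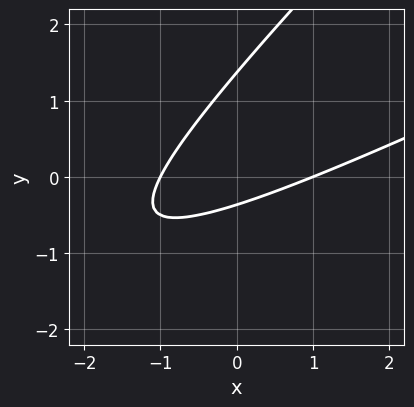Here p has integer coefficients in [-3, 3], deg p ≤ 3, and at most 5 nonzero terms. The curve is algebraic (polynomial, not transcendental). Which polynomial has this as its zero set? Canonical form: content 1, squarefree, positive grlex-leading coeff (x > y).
1. Degree: no degree-1 curve has this shape, so deg p = 2.
2. Against the integer gridlines: among the integer gridlines, it crosses the x-axis at x ∈ {-1, 1}.
3. The integer polynomial consistent with all of this is the stated p.

x^2 - 3*x*y + 2*y^2 - 2*y - 1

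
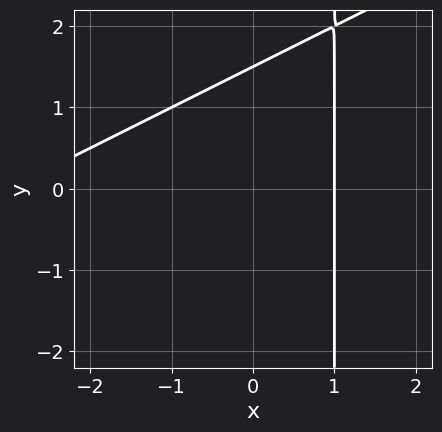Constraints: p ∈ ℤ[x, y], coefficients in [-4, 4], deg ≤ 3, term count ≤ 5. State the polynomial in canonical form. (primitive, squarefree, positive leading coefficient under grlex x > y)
1. The degree is 2 — no degree-1 curve has this shape.
2. From the axis intercepts and sections: it meets the x-axis at x = 1 (among the integer gridlines).
3. Together with the visible shape, these determine p as stated.

x^2 - 2*x*y + 2*x + 2*y - 3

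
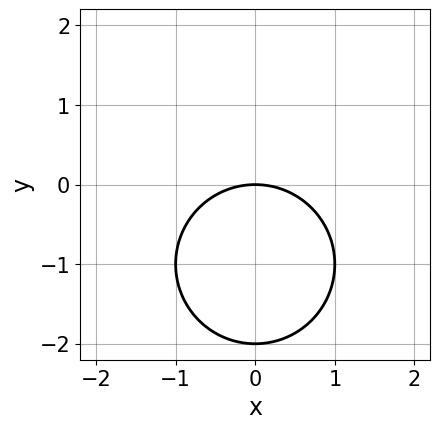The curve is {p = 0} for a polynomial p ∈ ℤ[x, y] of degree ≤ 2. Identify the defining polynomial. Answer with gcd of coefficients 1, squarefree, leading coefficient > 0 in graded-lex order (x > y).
x^2 + y^2 + 2*y

(a) The degree is 2 — the shape is more complex than any degree-1 curve.
(b) Symmetries: mirror symmetry x ↦ −x ⇒ only even powers of x.
(c) Checking where it meets the axes: it crosses the x-axis at the gridline x = 0; the y-axis gridline crossings are at y ∈ {-2, 0}.
(d) These observations pin down the coefficients.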